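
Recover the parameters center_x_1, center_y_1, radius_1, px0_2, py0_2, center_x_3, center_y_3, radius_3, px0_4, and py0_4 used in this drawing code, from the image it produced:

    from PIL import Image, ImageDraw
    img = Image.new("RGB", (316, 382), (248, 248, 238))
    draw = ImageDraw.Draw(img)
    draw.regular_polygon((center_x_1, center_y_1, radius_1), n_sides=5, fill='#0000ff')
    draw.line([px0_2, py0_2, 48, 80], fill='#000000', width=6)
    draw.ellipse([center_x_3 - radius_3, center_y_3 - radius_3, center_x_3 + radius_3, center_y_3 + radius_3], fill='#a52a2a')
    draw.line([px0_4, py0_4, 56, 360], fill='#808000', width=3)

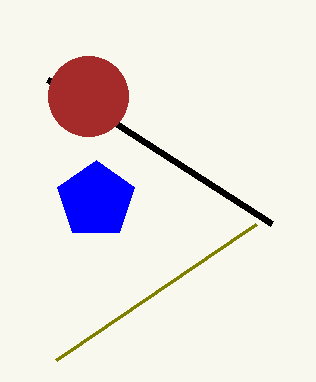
center_x_1 = 96; center_y_1 = 200; radius_1 = 40; px0_2 = 272; py0_2 = 224; center_x_3 = 88; center_y_3 = 96; radius_3 = 40; px0_4 = 256; py0_4 = 224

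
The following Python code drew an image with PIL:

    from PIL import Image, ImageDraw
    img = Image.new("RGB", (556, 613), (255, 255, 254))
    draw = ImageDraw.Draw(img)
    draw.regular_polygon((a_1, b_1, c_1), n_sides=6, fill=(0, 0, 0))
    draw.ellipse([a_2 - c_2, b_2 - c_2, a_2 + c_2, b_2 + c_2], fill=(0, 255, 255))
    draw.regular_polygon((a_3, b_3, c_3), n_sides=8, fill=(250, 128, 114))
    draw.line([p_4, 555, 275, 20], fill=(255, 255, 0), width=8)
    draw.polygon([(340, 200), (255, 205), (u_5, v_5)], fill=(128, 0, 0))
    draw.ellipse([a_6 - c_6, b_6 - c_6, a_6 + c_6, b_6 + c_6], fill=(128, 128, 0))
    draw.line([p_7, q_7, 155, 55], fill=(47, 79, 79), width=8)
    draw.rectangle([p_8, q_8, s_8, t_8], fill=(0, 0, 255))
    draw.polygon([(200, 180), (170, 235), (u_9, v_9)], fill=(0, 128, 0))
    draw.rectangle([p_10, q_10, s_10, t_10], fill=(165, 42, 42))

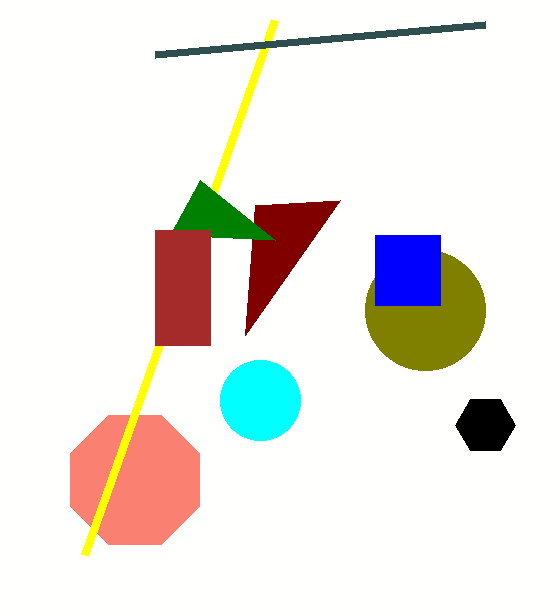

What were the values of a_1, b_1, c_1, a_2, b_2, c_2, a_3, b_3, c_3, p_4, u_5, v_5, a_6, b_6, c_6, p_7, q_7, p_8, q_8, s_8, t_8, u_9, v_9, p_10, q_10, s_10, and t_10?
a_1 = 485
b_1 = 425
c_1 = 30
a_2 = 260
b_2 = 400
c_2 = 40
a_3 = 135
b_3 = 480
c_3 = 70
p_4 = 85
u_5 = 245
v_5 = 335
a_6 = 425
b_6 = 310
c_6 = 60
p_7 = 485
q_7 = 25
p_8 = 375
q_8 = 235
s_8 = 440
t_8 = 305
u_9 = 275
v_9 = 240
p_10 = 155
q_10 = 230
s_10 = 210
t_10 = 345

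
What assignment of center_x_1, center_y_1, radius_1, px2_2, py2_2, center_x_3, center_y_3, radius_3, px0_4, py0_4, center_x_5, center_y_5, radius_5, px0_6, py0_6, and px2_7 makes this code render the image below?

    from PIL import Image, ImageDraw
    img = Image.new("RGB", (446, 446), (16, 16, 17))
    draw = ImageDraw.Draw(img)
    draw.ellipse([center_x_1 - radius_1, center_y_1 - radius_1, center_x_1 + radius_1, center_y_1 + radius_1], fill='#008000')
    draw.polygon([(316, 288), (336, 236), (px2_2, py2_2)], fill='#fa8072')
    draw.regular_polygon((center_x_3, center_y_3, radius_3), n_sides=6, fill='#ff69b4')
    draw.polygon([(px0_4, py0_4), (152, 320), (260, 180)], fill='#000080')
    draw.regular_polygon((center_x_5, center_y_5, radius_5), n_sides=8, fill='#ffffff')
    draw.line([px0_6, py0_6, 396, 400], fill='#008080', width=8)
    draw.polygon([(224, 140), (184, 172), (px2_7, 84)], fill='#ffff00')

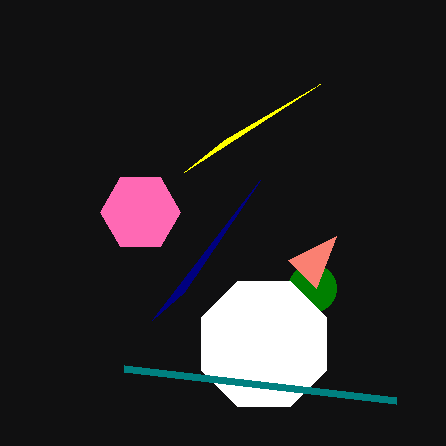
center_x_1 = 312
center_y_1 = 288
radius_1 = 24
px2_2 = 288
py2_2 = 260
center_x_3 = 140
center_y_3 = 212
radius_3 = 40
px0_4 = 184
py0_4 = 292
center_x_5 = 264
center_y_5 = 344
radius_5 = 68
px0_6 = 124
py0_6 = 368
px2_7 = 320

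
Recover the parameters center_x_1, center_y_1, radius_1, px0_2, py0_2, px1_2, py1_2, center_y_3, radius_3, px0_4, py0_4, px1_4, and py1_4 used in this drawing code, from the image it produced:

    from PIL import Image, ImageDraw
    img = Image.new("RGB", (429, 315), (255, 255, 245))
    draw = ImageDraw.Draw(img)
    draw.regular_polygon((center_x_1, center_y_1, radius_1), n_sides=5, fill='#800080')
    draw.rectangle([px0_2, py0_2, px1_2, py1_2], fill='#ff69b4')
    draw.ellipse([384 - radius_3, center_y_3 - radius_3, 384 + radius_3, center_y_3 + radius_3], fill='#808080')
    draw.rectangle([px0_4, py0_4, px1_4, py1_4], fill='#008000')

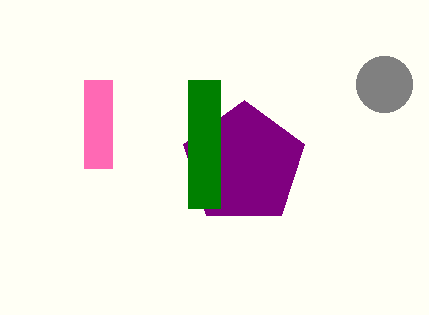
center_x_1 = 244, center_y_1 = 164, radius_1 = 64, px0_2 = 84, py0_2 = 80, px1_2 = 112, py1_2 = 168, center_y_3 = 84, radius_3 = 28, px0_4 = 188, py0_4 = 80, px1_4 = 220, py1_4 = 208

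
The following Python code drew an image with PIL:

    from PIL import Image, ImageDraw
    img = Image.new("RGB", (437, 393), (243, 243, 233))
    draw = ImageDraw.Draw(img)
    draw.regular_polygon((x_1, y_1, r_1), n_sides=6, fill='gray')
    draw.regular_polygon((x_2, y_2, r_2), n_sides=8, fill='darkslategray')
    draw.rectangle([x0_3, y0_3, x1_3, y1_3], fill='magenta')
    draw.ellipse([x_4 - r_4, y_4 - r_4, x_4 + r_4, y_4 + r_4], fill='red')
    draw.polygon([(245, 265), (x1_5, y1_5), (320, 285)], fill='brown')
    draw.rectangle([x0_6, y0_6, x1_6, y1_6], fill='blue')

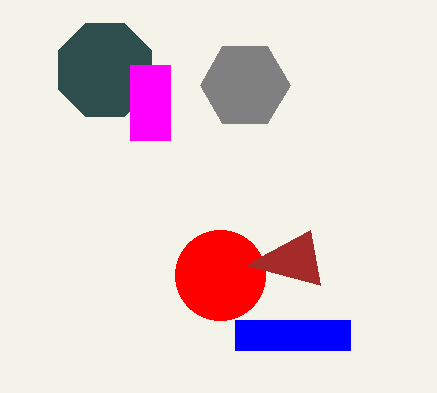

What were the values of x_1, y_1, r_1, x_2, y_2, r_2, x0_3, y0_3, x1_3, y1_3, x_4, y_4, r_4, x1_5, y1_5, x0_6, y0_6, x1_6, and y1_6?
x_1 = 245; y_1 = 85; r_1 = 45; x_2 = 105; y_2 = 70; r_2 = 50; x0_3 = 130; y0_3 = 65; x1_3 = 170; y1_3 = 140; x_4 = 220; y_4 = 275; r_4 = 45; x1_5 = 310; y1_5 = 230; x0_6 = 235; y0_6 = 320; x1_6 = 350; y1_6 = 350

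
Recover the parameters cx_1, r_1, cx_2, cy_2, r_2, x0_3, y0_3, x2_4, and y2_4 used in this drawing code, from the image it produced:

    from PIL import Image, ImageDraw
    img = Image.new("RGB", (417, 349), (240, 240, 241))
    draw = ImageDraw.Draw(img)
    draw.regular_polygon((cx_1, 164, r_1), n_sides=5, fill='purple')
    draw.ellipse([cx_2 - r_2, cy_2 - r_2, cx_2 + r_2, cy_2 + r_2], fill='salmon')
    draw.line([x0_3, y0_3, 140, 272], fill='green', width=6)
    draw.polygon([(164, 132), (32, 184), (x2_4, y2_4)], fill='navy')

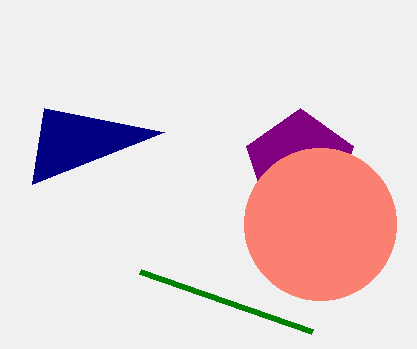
cx_1 = 300
r_1 = 56
cx_2 = 320
cy_2 = 224
r_2 = 76
x0_3 = 312
y0_3 = 332
x2_4 = 44
y2_4 = 108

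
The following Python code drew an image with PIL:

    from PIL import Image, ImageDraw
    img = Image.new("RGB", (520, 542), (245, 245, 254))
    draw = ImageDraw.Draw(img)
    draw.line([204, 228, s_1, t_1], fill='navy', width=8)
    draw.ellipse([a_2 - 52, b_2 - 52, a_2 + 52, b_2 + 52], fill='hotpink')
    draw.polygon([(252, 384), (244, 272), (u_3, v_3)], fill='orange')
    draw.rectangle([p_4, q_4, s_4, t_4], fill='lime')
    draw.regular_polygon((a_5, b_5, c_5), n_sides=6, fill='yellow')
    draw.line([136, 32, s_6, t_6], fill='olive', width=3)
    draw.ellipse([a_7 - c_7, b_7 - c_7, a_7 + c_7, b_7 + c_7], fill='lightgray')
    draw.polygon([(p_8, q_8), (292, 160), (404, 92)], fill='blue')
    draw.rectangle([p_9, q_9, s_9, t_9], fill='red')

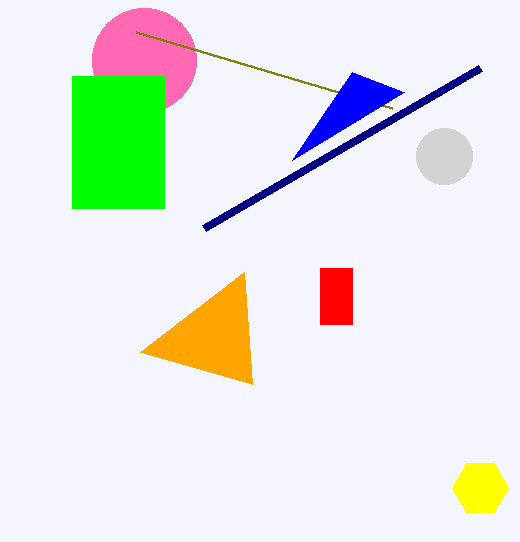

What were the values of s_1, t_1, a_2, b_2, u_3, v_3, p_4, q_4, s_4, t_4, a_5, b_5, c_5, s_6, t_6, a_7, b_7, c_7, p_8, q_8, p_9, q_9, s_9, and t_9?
s_1 = 480, t_1 = 68, a_2 = 144, b_2 = 60, u_3 = 140, v_3 = 352, p_4 = 72, q_4 = 76, s_4 = 164, t_4 = 208, a_5 = 480, b_5 = 488, c_5 = 28, s_6 = 392, t_6 = 108, a_7 = 444, b_7 = 156, c_7 = 28, p_8 = 352, q_8 = 72, p_9 = 320, q_9 = 268, s_9 = 352, t_9 = 324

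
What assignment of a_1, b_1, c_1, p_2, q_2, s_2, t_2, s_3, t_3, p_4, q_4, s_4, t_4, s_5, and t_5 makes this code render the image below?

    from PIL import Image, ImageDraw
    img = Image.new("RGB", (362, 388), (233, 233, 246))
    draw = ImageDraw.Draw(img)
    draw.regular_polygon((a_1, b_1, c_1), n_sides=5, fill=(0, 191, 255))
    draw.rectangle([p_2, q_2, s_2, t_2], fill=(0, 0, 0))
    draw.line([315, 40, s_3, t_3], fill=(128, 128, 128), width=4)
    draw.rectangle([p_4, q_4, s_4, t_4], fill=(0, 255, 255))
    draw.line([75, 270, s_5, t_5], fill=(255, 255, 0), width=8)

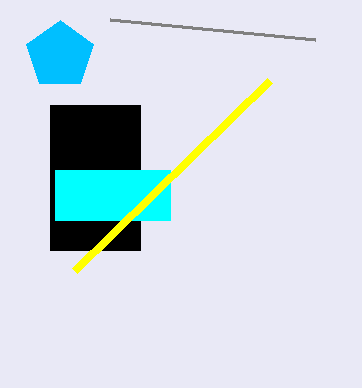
a_1 = 60; b_1 = 55; c_1 = 35; p_2 = 50; q_2 = 105; s_2 = 140; t_2 = 250; s_3 = 110; t_3 = 20; p_4 = 55; q_4 = 170; s_4 = 170; t_4 = 220; s_5 = 270; t_5 = 80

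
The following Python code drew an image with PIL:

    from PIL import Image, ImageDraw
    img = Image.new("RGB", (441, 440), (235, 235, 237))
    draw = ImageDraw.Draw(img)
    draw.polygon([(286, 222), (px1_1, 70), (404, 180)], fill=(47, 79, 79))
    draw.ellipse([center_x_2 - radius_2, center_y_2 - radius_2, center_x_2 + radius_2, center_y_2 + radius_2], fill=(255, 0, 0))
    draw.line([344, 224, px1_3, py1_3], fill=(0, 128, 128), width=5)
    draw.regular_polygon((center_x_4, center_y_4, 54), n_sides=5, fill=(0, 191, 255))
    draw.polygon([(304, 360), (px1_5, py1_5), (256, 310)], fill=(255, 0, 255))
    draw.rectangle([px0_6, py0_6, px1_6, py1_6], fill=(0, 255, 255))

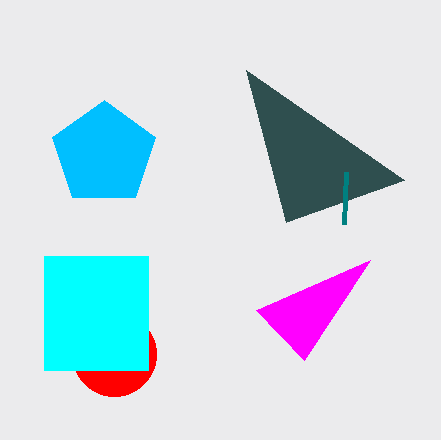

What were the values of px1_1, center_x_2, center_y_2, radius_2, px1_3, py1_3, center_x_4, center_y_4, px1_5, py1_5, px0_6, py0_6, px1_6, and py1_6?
px1_1 = 246
center_x_2 = 114
center_y_2 = 354
radius_2 = 42
px1_3 = 346
py1_3 = 172
center_x_4 = 104
center_y_4 = 154
px1_5 = 370
py1_5 = 260
px0_6 = 44
py0_6 = 256
px1_6 = 148
py1_6 = 370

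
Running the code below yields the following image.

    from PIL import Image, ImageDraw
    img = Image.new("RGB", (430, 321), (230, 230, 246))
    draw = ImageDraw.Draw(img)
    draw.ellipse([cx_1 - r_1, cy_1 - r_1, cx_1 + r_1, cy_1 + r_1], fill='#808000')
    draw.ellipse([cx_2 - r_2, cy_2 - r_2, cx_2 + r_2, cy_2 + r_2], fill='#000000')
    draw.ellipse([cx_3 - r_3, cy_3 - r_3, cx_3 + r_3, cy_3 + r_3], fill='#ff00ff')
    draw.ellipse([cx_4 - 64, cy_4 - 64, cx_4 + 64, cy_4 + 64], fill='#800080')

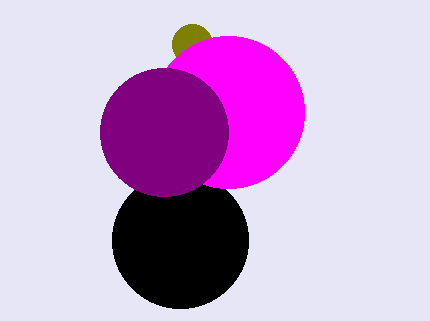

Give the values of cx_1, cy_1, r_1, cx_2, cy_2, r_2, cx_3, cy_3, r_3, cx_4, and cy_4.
cx_1 = 192
cy_1 = 44
r_1 = 20
cx_2 = 180
cy_2 = 240
r_2 = 68
cx_3 = 228
cy_3 = 112
r_3 = 76
cx_4 = 164
cy_4 = 132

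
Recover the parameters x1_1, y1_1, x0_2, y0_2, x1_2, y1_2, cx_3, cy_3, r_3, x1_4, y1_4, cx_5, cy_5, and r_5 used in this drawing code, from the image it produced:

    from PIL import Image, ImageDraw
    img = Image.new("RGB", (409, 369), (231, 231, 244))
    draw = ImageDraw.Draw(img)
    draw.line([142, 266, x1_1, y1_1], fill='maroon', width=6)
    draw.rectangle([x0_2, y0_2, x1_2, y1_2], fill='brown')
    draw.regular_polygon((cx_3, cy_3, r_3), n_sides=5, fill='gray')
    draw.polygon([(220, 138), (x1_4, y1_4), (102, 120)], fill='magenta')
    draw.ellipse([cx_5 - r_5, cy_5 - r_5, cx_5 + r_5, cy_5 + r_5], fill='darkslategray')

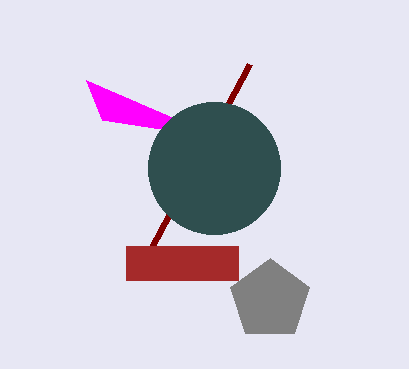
x1_1 = 250, y1_1 = 64, x0_2 = 126, y0_2 = 246, x1_2 = 238, y1_2 = 280, cx_3 = 270, cy_3 = 300, r_3 = 42, x1_4 = 86, y1_4 = 80, cx_5 = 214, cy_5 = 168, r_5 = 66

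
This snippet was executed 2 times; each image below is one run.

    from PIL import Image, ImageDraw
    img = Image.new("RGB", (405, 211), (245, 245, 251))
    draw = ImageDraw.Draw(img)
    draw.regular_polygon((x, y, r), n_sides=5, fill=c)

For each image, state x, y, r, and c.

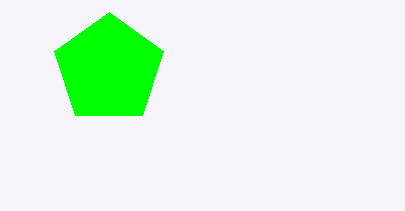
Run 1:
x = 109; y = 69; r = 57; c = 'lime'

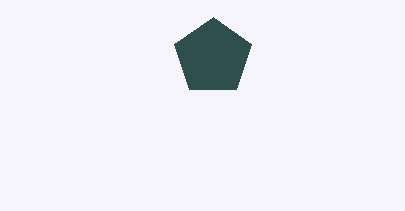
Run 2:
x = 213, y = 57, r = 40, c = 'darkslategray'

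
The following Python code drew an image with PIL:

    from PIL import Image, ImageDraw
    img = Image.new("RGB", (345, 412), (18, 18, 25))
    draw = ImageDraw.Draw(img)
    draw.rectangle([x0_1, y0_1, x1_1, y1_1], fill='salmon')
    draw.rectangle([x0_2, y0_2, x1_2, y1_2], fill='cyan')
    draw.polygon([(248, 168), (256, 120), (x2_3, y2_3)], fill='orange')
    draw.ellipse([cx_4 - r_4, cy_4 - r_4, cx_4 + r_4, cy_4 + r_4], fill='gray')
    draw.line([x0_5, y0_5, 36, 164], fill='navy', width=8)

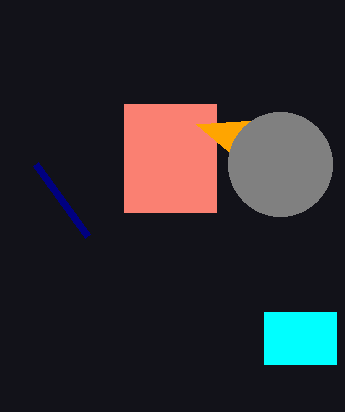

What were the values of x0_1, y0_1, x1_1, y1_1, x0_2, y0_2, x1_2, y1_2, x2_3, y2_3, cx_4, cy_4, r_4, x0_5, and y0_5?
x0_1 = 124, y0_1 = 104, x1_1 = 216, y1_1 = 212, x0_2 = 264, y0_2 = 312, x1_2 = 336, y1_2 = 364, x2_3 = 196, y2_3 = 124, cx_4 = 280, cy_4 = 164, r_4 = 52, x0_5 = 88, y0_5 = 236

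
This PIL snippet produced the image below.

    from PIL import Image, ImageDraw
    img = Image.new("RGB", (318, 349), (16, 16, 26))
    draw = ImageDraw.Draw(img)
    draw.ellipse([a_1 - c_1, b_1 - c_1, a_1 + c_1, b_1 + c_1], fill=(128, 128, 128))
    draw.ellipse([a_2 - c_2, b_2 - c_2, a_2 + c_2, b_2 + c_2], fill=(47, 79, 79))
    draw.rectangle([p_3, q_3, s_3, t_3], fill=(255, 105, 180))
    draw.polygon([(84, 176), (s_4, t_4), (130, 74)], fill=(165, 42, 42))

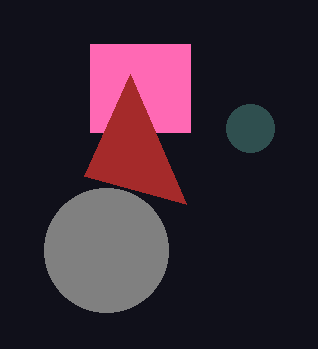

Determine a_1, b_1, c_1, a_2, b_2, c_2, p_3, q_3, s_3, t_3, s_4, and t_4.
a_1 = 106, b_1 = 250, c_1 = 62, a_2 = 250, b_2 = 128, c_2 = 24, p_3 = 90, q_3 = 44, s_3 = 190, t_3 = 132, s_4 = 186, t_4 = 204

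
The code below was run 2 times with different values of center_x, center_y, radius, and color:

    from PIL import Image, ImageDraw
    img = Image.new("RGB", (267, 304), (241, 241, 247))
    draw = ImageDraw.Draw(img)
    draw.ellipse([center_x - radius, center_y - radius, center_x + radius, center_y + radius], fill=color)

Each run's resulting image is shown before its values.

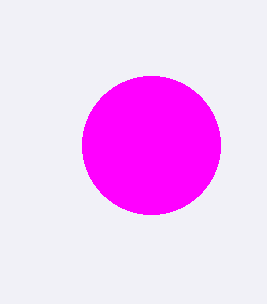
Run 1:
center_x = 151; center_y = 145; radius = 69; color = 'magenta'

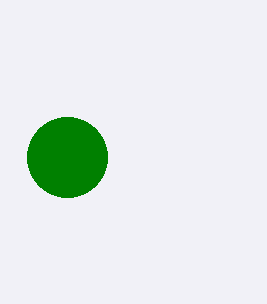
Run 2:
center_x = 67; center_y = 157; radius = 40; color = 'green'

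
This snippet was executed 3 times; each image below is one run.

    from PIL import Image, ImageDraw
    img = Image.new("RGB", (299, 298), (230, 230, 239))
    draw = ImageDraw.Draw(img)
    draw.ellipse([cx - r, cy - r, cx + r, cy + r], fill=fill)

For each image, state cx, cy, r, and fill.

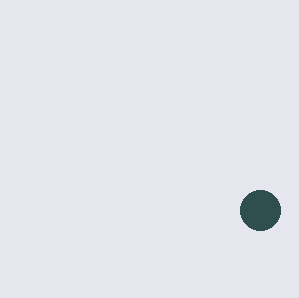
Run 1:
cx = 260
cy = 210
r = 20
fill = 'darkslategray'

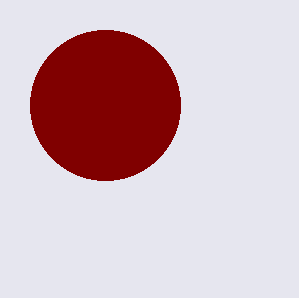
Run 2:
cx = 105; cy = 105; r = 75; fill = 'maroon'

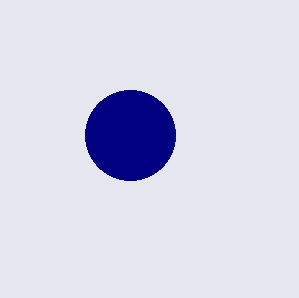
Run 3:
cx = 130, cy = 135, r = 45, fill = 'navy'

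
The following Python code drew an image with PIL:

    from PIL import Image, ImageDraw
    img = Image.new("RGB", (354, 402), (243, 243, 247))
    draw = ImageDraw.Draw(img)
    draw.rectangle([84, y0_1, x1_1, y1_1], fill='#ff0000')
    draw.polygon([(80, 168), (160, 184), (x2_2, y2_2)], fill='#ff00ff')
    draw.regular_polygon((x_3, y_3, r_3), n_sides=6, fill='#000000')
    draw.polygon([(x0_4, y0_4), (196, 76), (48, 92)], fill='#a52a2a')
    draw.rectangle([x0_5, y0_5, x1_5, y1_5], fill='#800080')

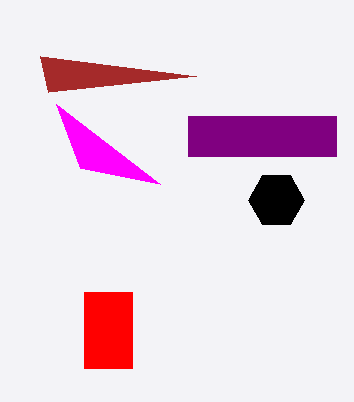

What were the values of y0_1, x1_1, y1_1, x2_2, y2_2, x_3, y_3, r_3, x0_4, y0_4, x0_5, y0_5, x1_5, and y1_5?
y0_1 = 292
x1_1 = 132
y1_1 = 368
x2_2 = 56
y2_2 = 104
x_3 = 276
y_3 = 200
r_3 = 28
x0_4 = 40
y0_4 = 56
x0_5 = 188
y0_5 = 116
x1_5 = 336
y1_5 = 156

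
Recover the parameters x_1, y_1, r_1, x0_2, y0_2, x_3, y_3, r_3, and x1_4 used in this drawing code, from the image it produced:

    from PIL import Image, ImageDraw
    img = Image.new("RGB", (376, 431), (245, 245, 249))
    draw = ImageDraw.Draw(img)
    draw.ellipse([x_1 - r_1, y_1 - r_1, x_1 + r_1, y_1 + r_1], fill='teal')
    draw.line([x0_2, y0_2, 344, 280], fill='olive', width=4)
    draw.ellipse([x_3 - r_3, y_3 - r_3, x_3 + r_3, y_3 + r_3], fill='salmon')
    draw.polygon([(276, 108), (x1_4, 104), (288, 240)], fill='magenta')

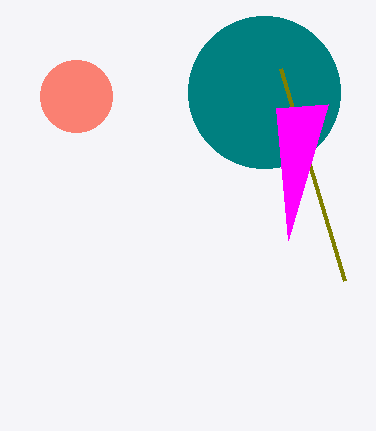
x_1 = 264; y_1 = 92; r_1 = 76; x0_2 = 280; y0_2 = 68; x_3 = 76; y_3 = 96; r_3 = 36; x1_4 = 328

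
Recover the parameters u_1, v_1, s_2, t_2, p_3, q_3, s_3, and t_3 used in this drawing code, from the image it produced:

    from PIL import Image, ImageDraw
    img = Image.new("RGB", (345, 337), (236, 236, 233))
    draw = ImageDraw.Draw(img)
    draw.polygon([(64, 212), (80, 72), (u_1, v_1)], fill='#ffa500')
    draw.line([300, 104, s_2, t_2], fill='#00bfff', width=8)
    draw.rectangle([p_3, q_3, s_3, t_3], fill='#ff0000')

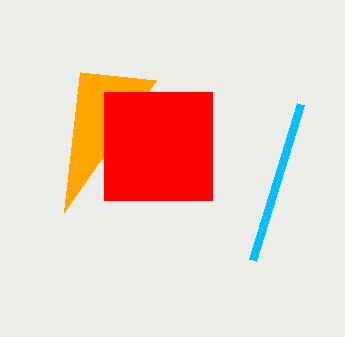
u_1 = 156, v_1 = 80, s_2 = 252, t_2 = 260, p_3 = 104, q_3 = 92, s_3 = 212, t_3 = 200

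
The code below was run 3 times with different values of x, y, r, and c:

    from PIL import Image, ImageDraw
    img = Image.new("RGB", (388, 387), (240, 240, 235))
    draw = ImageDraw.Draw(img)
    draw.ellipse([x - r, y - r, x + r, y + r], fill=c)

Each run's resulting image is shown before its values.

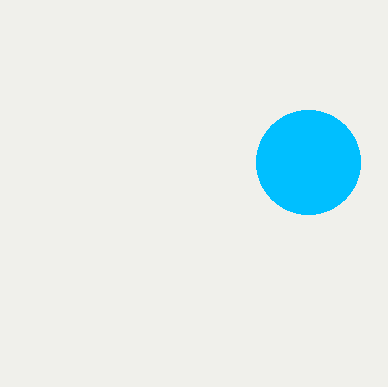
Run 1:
x = 308, y = 162, r = 52, c = 'deepskyblue'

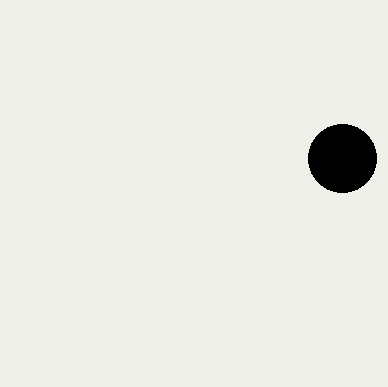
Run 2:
x = 342; y = 158; r = 34; c = 'black'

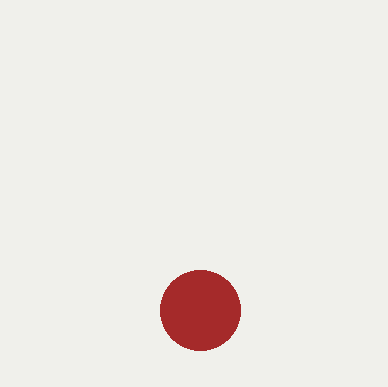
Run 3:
x = 200, y = 310, r = 40, c = 'brown'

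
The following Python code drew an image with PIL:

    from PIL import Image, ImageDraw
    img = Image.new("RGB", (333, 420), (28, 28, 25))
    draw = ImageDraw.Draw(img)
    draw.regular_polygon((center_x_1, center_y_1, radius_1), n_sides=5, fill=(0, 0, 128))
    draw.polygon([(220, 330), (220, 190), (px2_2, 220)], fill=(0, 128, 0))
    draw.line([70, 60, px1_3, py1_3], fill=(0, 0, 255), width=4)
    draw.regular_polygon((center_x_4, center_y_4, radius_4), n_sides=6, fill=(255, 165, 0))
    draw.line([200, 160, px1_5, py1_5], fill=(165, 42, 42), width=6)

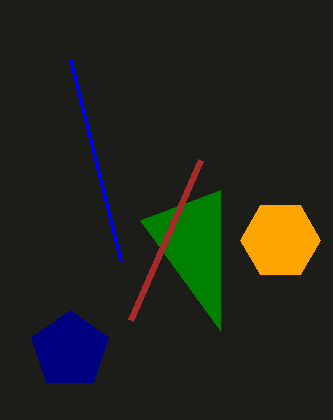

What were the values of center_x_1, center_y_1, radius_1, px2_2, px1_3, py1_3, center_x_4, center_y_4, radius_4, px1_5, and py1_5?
center_x_1 = 70; center_y_1 = 350; radius_1 = 40; px2_2 = 140; px1_3 = 120; py1_3 = 260; center_x_4 = 280; center_y_4 = 240; radius_4 = 40; px1_5 = 130; py1_5 = 320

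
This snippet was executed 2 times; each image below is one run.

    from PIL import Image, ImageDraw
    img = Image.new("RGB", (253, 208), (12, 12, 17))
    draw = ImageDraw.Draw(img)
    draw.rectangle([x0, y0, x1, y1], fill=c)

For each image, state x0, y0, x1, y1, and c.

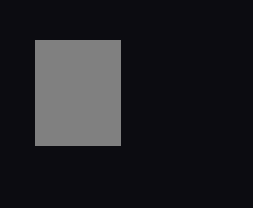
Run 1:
x0 = 35
y0 = 40
x1 = 120
y1 = 145
c = 'gray'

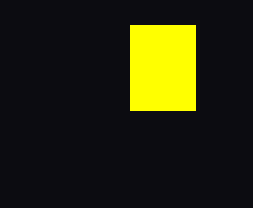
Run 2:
x0 = 130, y0 = 25, x1 = 195, y1 = 110, c = 'yellow'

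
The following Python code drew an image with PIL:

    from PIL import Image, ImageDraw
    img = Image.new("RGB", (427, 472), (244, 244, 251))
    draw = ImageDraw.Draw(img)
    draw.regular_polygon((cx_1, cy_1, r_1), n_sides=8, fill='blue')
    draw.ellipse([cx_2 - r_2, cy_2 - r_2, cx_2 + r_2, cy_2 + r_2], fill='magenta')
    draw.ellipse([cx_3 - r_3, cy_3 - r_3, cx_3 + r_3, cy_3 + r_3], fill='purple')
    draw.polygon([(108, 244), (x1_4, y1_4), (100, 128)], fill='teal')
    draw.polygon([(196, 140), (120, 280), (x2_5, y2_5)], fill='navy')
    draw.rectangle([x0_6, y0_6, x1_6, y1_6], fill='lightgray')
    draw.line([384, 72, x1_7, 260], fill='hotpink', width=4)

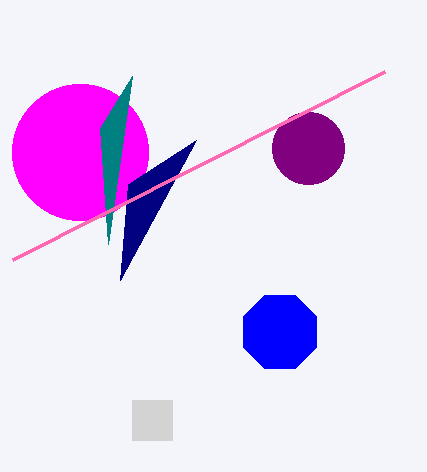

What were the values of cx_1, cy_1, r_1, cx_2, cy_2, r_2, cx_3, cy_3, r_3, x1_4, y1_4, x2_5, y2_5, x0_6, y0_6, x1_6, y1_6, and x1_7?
cx_1 = 280
cy_1 = 332
r_1 = 40
cx_2 = 80
cy_2 = 152
r_2 = 68
cx_3 = 308
cy_3 = 148
r_3 = 36
x1_4 = 132
y1_4 = 76
x2_5 = 128
y2_5 = 184
x0_6 = 132
y0_6 = 400
x1_6 = 172
y1_6 = 440
x1_7 = 12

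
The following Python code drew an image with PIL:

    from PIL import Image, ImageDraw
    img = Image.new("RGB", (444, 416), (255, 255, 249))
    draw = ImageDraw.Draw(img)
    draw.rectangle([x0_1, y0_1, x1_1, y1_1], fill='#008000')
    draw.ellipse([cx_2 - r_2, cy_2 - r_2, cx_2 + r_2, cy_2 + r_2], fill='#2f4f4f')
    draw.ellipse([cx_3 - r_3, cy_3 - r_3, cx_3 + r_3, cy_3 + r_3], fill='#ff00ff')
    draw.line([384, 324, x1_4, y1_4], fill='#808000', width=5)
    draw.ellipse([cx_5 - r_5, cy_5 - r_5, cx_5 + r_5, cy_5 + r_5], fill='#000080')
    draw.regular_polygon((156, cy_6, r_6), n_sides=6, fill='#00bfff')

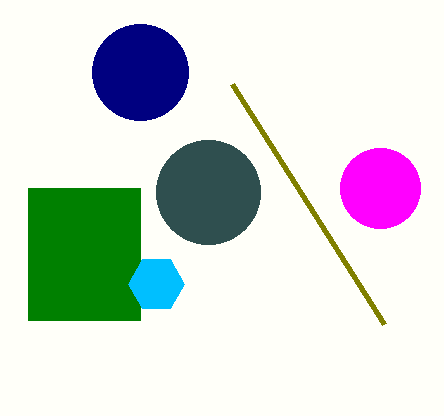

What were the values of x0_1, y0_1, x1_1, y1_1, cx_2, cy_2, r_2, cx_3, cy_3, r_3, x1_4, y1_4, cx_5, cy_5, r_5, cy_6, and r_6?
x0_1 = 28; y0_1 = 188; x1_1 = 140; y1_1 = 320; cx_2 = 208; cy_2 = 192; r_2 = 52; cx_3 = 380; cy_3 = 188; r_3 = 40; x1_4 = 232; y1_4 = 84; cx_5 = 140; cy_5 = 72; r_5 = 48; cy_6 = 284; r_6 = 28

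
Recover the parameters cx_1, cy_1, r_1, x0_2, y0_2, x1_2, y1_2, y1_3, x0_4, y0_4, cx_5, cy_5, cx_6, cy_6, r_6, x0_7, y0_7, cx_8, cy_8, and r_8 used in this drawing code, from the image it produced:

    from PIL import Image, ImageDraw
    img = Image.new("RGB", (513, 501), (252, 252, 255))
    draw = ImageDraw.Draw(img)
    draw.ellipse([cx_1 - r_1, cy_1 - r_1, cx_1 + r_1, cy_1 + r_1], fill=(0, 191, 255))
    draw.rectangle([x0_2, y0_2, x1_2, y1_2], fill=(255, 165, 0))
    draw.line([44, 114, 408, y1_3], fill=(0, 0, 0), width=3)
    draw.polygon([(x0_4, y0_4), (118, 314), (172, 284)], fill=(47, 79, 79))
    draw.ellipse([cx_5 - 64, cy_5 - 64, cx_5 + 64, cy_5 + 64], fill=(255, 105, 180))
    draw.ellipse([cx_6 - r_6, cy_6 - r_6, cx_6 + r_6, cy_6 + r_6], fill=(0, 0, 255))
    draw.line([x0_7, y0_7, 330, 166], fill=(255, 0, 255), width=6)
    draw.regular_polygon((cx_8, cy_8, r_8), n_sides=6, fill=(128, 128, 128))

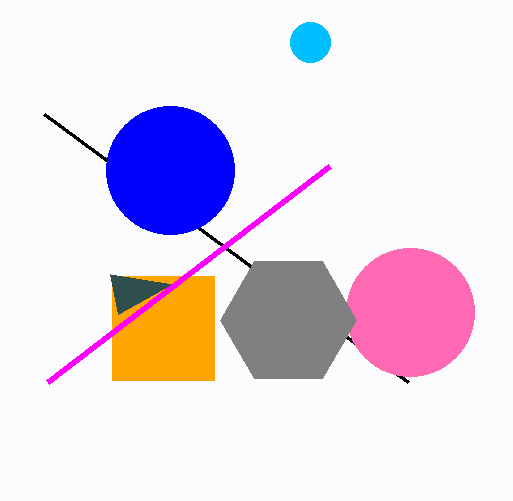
cx_1 = 310, cy_1 = 42, r_1 = 20, x0_2 = 112, y0_2 = 276, x1_2 = 214, y1_2 = 380, y1_3 = 382, x0_4 = 110, y0_4 = 274, cx_5 = 410, cy_5 = 312, cx_6 = 170, cy_6 = 170, r_6 = 64, x0_7 = 48, y0_7 = 382, cx_8 = 288, cy_8 = 320, r_8 = 68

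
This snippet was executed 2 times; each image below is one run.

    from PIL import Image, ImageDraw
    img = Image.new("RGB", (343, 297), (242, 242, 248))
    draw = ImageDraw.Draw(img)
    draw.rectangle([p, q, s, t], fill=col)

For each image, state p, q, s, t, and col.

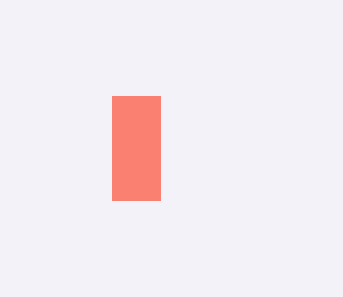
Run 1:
p = 112, q = 96, s = 160, t = 200, col = 'salmon'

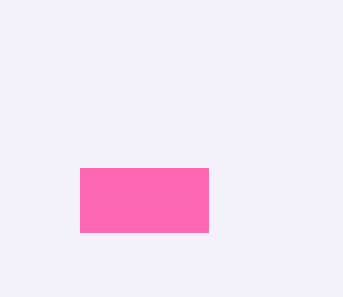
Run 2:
p = 80, q = 168, s = 208, t = 232, col = 'hotpink'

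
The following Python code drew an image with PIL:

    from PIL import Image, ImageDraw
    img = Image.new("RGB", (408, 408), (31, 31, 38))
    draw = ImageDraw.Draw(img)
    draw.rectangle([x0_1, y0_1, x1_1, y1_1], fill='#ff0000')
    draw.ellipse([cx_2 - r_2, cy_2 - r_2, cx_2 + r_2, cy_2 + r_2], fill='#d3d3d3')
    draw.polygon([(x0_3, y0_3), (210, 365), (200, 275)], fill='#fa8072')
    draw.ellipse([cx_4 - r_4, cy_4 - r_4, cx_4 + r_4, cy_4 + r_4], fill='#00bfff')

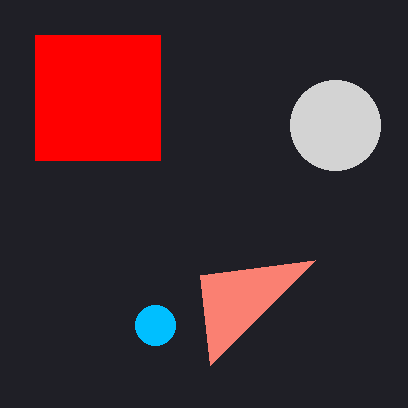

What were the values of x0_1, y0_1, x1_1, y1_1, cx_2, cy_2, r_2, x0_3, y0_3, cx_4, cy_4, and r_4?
x0_1 = 35, y0_1 = 35, x1_1 = 160, y1_1 = 160, cx_2 = 335, cy_2 = 125, r_2 = 45, x0_3 = 315, y0_3 = 260, cx_4 = 155, cy_4 = 325, r_4 = 20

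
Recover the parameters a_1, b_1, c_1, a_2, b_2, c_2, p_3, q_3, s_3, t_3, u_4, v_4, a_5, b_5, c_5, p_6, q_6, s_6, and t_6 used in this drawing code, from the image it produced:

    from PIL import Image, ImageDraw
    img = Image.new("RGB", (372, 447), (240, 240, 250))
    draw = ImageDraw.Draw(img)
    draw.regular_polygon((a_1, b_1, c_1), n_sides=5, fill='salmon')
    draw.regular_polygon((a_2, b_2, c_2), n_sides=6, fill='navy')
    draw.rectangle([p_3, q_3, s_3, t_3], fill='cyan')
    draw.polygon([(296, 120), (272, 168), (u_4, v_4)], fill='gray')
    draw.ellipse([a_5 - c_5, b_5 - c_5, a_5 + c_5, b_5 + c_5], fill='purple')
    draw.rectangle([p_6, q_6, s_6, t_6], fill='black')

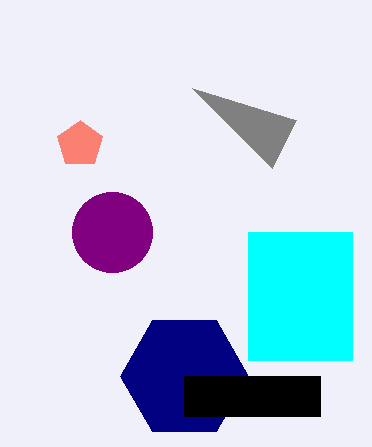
a_1 = 80
b_1 = 144
c_1 = 24
a_2 = 184
b_2 = 376
c_2 = 64
p_3 = 248
q_3 = 232
s_3 = 352
t_3 = 360
u_4 = 192
v_4 = 88
a_5 = 112
b_5 = 232
c_5 = 40
p_6 = 184
q_6 = 376
s_6 = 320
t_6 = 416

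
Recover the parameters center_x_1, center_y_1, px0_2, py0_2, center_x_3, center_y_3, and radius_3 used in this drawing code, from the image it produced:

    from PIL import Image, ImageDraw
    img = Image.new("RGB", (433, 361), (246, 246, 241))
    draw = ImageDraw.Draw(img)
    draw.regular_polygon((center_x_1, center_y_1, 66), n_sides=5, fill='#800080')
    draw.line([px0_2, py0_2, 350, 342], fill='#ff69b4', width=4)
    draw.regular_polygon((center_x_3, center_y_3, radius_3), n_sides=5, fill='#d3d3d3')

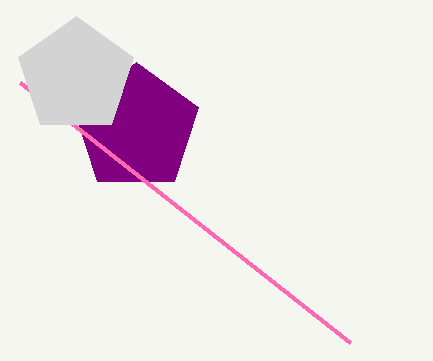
center_x_1 = 136, center_y_1 = 128, px0_2 = 20, py0_2 = 82, center_x_3 = 76, center_y_3 = 76, radius_3 = 60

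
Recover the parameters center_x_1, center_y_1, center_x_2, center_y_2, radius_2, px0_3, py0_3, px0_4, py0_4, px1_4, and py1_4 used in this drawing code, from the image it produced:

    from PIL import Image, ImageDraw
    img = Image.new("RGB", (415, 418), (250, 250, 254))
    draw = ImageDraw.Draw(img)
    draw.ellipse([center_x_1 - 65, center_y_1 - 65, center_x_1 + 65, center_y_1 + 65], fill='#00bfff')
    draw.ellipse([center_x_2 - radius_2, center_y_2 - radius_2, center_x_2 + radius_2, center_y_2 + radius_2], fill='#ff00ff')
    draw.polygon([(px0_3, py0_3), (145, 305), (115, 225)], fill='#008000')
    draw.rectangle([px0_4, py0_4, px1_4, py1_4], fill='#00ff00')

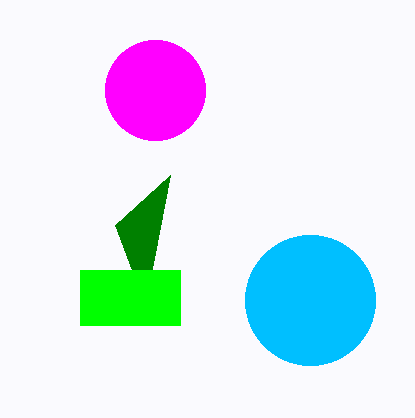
center_x_1 = 310
center_y_1 = 300
center_x_2 = 155
center_y_2 = 90
radius_2 = 50
px0_3 = 170
py0_3 = 175
px0_4 = 80
py0_4 = 270
px1_4 = 180
py1_4 = 325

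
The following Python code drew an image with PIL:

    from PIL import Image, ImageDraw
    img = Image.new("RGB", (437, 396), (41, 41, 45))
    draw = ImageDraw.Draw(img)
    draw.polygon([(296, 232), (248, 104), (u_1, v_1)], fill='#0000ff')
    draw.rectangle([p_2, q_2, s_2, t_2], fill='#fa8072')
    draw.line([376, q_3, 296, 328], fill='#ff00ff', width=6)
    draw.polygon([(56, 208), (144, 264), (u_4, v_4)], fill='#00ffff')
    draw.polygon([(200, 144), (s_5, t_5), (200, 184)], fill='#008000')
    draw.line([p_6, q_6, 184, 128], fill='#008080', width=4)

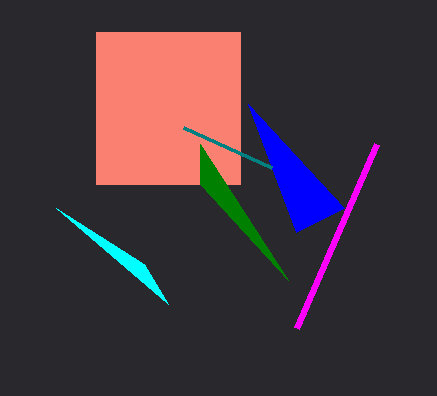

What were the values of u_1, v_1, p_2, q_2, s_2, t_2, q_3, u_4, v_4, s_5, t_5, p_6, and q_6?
u_1 = 344; v_1 = 208; p_2 = 96; q_2 = 32; s_2 = 240; t_2 = 184; q_3 = 144; u_4 = 168; v_4 = 304; s_5 = 288; t_5 = 280; p_6 = 272; q_6 = 168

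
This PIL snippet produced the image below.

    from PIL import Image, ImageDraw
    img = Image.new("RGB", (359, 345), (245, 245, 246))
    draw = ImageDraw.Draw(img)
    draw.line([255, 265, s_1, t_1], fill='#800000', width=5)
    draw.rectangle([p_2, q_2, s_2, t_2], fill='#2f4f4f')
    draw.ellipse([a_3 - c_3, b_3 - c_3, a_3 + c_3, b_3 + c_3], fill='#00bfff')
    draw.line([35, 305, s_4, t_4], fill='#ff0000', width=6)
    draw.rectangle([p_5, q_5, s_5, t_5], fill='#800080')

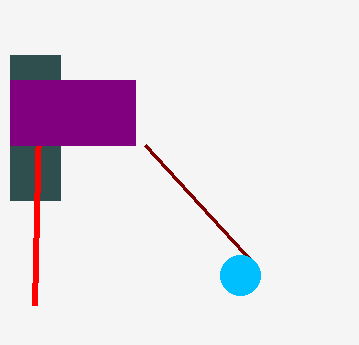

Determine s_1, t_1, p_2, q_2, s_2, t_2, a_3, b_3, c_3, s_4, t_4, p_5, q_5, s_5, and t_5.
s_1 = 145; t_1 = 145; p_2 = 10; q_2 = 55; s_2 = 60; t_2 = 200; a_3 = 240; b_3 = 275; c_3 = 20; s_4 = 40; t_4 = 80; p_5 = 10; q_5 = 80; s_5 = 135; t_5 = 145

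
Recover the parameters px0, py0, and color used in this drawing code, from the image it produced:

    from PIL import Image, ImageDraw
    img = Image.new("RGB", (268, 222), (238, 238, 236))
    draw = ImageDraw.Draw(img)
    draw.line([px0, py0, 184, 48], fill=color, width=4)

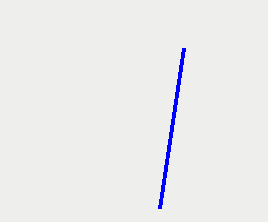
px0 = 160; py0 = 208; color = 'blue'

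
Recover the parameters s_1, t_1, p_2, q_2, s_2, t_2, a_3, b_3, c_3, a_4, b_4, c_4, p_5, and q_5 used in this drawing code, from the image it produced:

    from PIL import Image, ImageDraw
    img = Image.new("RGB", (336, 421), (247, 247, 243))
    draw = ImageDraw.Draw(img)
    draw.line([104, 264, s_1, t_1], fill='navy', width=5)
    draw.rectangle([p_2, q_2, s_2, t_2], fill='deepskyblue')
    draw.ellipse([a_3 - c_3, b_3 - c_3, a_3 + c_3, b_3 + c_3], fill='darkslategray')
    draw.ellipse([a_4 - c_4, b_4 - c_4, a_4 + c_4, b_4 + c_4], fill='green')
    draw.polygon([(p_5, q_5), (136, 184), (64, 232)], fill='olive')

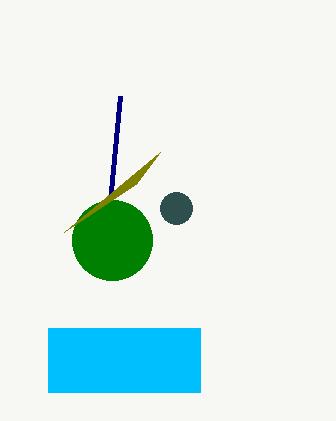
s_1 = 120, t_1 = 96, p_2 = 48, q_2 = 328, s_2 = 200, t_2 = 392, a_3 = 176, b_3 = 208, c_3 = 16, a_4 = 112, b_4 = 240, c_4 = 40, p_5 = 160, q_5 = 152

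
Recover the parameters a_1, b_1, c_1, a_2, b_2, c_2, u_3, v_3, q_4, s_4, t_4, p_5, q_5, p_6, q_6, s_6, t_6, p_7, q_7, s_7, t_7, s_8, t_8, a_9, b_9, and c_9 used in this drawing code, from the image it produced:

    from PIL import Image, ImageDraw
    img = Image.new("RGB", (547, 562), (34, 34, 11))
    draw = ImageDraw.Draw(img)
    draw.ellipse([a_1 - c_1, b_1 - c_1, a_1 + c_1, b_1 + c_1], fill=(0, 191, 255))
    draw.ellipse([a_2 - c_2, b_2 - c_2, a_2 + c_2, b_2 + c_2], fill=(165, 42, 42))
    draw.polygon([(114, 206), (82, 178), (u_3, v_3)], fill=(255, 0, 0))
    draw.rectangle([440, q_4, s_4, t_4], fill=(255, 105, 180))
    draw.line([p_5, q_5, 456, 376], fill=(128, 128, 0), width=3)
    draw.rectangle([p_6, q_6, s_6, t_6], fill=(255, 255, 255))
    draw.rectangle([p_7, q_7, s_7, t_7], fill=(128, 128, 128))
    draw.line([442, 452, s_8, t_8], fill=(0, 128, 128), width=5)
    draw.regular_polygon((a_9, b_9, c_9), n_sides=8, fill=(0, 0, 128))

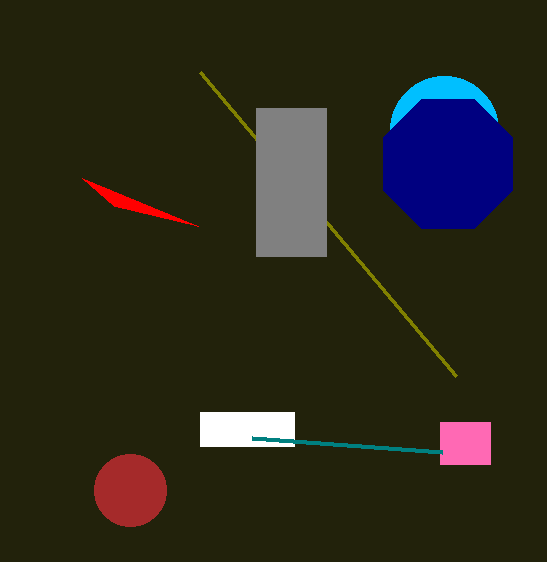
a_1 = 444; b_1 = 130; c_1 = 54; a_2 = 130; b_2 = 490; c_2 = 36; u_3 = 198; v_3 = 226; q_4 = 422; s_4 = 490; t_4 = 464; p_5 = 200; q_5 = 72; p_6 = 200; q_6 = 412; s_6 = 294; t_6 = 446; p_7 = 256; q_7 = 108; s_7 = 326; t_7 = 256; s_8 = 252; t_8 = 438; a_9 = 448; b_9 = 164; c_9 = 70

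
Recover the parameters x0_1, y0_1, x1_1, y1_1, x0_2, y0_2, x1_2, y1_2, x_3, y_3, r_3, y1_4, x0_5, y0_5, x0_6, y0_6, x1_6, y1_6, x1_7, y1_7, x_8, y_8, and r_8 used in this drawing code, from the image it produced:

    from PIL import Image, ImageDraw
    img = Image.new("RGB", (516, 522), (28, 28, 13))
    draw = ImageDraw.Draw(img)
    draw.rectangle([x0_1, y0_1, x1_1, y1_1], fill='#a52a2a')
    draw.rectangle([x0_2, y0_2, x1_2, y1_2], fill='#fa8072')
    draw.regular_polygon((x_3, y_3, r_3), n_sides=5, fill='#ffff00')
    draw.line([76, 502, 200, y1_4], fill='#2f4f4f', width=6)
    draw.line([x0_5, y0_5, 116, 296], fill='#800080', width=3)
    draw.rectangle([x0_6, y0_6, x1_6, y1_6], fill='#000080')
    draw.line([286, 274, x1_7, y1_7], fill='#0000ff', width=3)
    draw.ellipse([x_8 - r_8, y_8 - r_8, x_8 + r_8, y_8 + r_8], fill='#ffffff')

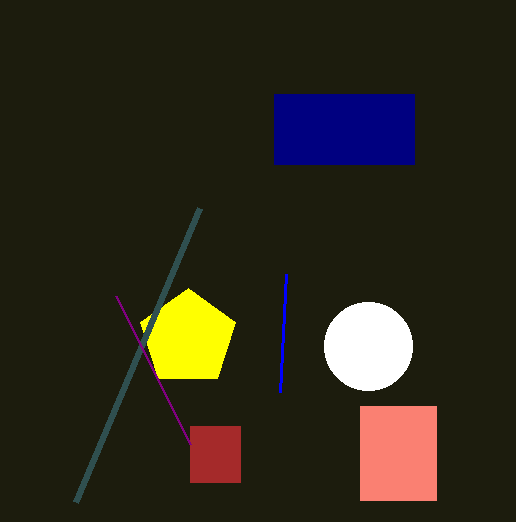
x0_1 = 190, y0_1 = 426, x1_1 = 240, y1_1 = 482, x0_2 = 360, y0_2 = 406, x1_2 = 436, y1_2 = 500, x_3 = 188, y_3 = 338, r_3 = 50, y1_4 = 208, x0_5 = 190, y0_5 = 444, x0_6 = 274, y0_6 = 94, x1_6 = 414, y1_6 = 164, x1_7 = 280, y1_7 = 392, x_8 = 368, y_8 = 346, r_8 = 44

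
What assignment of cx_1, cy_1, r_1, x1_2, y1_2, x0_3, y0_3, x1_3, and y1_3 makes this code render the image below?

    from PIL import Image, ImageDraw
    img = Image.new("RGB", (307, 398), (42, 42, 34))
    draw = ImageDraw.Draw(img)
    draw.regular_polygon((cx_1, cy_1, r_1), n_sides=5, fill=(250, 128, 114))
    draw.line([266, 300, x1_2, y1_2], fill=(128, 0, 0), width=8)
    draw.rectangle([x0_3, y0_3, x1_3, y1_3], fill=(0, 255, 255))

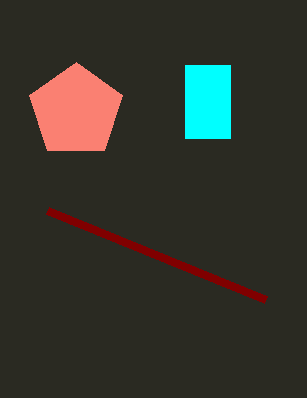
cx_1 = 76, cy_1 = 111, r_1 = 49, x1_2 = 48, y1_2 = 211, x0_3 = 185, y0_3 = 65, x1_3 = 230, y1_3 = 138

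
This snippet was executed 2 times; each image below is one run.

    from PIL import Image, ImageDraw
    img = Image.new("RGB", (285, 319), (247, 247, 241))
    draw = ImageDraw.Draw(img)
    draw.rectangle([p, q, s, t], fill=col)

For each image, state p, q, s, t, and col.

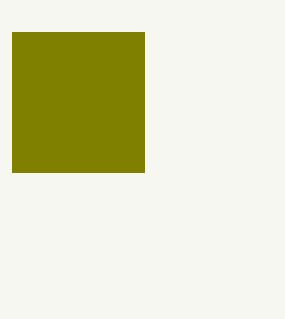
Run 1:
p = 12, q = 32, s = 144, t = 172, col = 'olive'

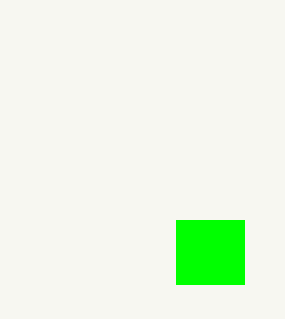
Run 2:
p = 176; q = 220; s = 244; t = 284; col = 'lime'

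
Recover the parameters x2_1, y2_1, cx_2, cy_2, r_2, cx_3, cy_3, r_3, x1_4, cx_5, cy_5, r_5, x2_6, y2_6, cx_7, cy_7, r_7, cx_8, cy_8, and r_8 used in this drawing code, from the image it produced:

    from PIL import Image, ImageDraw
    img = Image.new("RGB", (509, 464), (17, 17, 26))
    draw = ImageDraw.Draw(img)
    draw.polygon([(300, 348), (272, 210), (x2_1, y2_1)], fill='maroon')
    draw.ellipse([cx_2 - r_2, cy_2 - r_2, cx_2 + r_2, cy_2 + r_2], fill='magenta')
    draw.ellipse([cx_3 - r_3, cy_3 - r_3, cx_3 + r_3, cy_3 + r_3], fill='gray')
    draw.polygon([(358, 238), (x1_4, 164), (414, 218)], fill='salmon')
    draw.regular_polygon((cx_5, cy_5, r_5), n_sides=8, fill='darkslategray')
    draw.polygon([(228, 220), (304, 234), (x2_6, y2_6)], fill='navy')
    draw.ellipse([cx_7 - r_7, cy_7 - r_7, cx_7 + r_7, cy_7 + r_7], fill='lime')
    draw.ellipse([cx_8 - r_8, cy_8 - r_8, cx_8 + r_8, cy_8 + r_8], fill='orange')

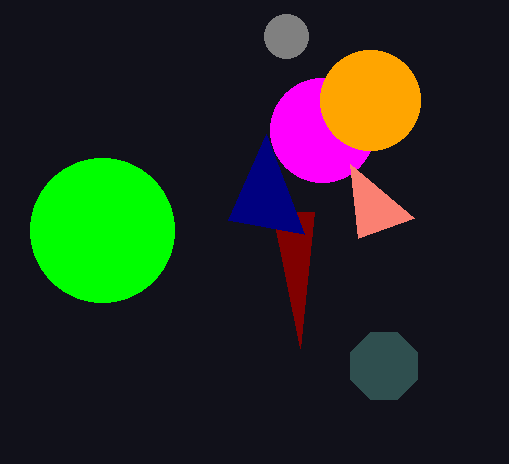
x2_1 = 314, y2_1 = 212, cx_2 = 322, cy_2 = 130, r_2 = 52, cx_3 = 286, cy_3 = 36, r_3 = 22, x1_4 = 350, cx_5 = 384, cy_5 = 366, r_5 = 36, x2_6 = 266, y2_6 = 134, cx_7 = 102, cy_7 = 230, r_7 = 72, cx_8 = 370, cy_8 = 100, r_8 = 50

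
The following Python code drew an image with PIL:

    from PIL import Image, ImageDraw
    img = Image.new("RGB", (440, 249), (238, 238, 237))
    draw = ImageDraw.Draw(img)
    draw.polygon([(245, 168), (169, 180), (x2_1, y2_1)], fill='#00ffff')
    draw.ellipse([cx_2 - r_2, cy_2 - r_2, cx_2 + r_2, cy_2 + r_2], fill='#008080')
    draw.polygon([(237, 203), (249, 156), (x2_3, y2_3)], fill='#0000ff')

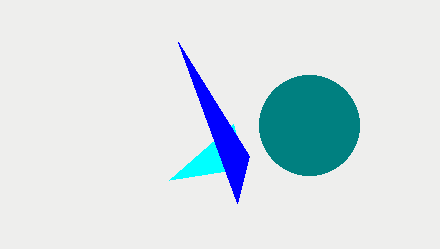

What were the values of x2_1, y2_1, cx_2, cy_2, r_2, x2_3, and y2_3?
x2_1 = 233; y2_1 = 124; cx_2 = 309; cy_2 = 125; r_2 = 50; x2_3 = 178; y2_3 = 42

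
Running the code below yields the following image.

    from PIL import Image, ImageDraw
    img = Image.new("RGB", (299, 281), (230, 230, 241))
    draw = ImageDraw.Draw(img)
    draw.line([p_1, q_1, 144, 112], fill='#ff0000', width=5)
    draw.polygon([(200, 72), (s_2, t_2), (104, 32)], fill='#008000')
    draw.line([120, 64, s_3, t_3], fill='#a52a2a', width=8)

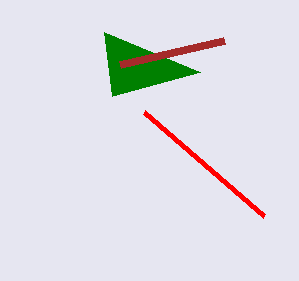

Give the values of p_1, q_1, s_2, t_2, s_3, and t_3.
p_1 = 264
q_1 = 216
s_2 = 112
t_2 = 96
s_3 = 224
t_3 = 40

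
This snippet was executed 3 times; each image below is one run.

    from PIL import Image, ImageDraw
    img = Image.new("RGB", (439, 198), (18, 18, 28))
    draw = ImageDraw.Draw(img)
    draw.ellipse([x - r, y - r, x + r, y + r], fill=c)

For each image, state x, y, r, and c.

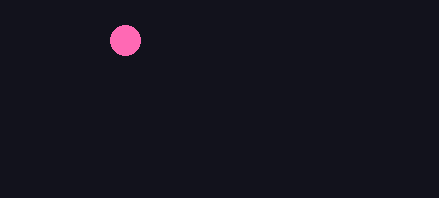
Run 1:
x = 125; y = 40; r = 15; c = 'hotpink'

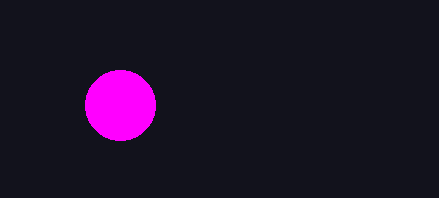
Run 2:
x = 120
y = 105
r = 35
c = 'magenta'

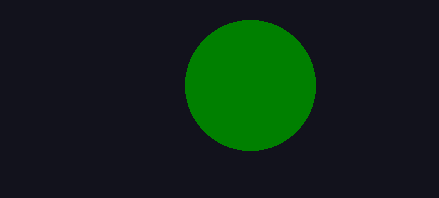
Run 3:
x = 250; y = 85; r = 65; c = 'green'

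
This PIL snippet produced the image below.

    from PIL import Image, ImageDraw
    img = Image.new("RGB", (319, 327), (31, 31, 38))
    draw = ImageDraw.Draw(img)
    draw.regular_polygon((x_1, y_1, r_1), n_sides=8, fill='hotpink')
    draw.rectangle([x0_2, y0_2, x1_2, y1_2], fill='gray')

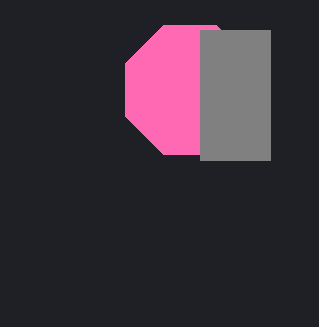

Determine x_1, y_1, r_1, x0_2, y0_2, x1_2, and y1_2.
x_1 = 190; y_1 = 90; r_1 = 70; x0_2 = 200; y0_2 = 30; x1_2 = 270; y1_2 = 160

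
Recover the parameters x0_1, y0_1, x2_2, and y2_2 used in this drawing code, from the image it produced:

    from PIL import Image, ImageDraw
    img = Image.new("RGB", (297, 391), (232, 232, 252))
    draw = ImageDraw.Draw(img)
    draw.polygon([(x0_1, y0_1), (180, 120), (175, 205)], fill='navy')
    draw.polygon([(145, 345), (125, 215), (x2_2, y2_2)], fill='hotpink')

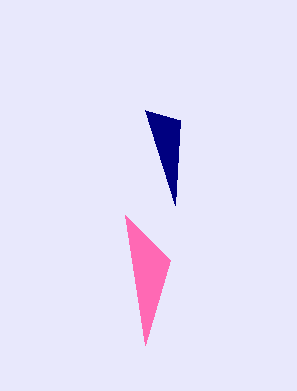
x0_1 = 145
y0_1 = 110
x2_2 = 170
y2_2 = 260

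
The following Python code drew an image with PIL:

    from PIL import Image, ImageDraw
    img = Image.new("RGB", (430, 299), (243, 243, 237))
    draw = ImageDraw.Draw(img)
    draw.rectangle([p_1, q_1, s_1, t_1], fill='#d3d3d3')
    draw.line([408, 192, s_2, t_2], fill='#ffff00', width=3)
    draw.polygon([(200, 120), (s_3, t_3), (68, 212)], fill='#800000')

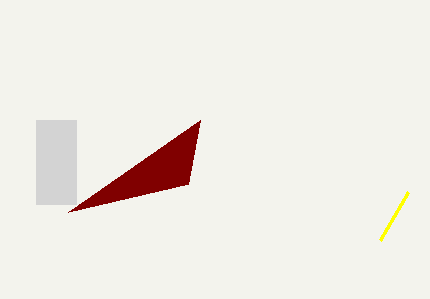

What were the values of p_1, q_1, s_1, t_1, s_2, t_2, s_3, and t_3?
p_1 = 36, q_1 = 120, s_1 = 76, t_1 = 204, s_2 = 380, t_2 = 240, s_3 = 188, t_3 = 184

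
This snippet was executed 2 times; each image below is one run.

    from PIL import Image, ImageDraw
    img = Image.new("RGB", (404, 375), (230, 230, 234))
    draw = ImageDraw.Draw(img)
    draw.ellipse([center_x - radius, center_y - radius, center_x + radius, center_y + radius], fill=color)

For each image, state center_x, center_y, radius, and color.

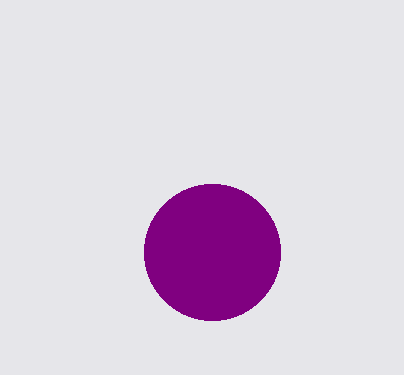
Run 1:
center_x = 212
center_y = 252
radius = 68
color = 'purple'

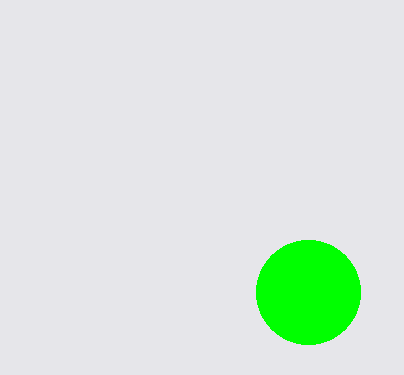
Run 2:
center_x = 308
center_y = 292
radius = 52
color = 'lime'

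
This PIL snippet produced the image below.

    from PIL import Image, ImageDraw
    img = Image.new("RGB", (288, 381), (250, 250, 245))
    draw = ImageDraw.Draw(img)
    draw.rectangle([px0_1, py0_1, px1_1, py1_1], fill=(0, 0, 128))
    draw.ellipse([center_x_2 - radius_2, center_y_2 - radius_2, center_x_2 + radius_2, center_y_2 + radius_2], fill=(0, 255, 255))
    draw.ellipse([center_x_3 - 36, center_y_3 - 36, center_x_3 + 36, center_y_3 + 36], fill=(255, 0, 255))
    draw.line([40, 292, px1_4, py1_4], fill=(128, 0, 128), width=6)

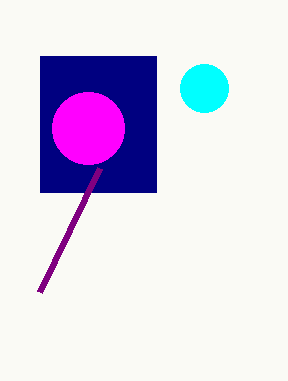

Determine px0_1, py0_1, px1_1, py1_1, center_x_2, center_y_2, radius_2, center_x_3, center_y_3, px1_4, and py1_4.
px0_1 = 40
py0_1 = 56
px1_1 = 156
py1_1 = 192
center_x_2 = 204
center_y_2 = 88
radius_2 = 24
center_x_3 = 88
center_y_3 = 128
px1_4 = 100
py1_4 = 168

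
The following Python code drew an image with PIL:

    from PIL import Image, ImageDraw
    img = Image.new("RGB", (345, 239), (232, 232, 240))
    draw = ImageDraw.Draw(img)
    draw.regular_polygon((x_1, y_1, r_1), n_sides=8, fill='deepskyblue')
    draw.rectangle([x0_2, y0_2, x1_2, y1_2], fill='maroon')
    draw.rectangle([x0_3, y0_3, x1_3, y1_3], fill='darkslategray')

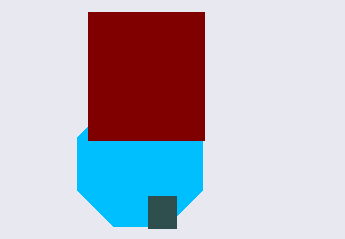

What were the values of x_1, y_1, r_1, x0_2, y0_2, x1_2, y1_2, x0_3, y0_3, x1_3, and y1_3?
x_1 = 140; y_1 = 164; r_1 = 68; x0_2 = 88; y0_2 = 12; x1_2 = 204; y1_2 = 140; x0_3 = 148; y0_3 = 196; x1_3 = 176; y1_3 = 228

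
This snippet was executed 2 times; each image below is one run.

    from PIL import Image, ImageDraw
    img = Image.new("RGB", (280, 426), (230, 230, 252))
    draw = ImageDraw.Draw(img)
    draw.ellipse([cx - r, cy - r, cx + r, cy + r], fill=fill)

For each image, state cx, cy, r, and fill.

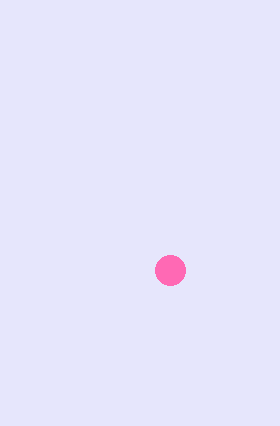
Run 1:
cx = 170; cy = 270; r = 15; fill = 'hotpink'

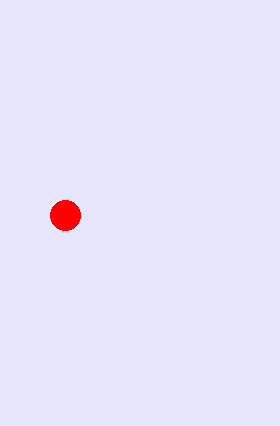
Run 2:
cx = 65; cy = 215; r = 15; fill = 'red'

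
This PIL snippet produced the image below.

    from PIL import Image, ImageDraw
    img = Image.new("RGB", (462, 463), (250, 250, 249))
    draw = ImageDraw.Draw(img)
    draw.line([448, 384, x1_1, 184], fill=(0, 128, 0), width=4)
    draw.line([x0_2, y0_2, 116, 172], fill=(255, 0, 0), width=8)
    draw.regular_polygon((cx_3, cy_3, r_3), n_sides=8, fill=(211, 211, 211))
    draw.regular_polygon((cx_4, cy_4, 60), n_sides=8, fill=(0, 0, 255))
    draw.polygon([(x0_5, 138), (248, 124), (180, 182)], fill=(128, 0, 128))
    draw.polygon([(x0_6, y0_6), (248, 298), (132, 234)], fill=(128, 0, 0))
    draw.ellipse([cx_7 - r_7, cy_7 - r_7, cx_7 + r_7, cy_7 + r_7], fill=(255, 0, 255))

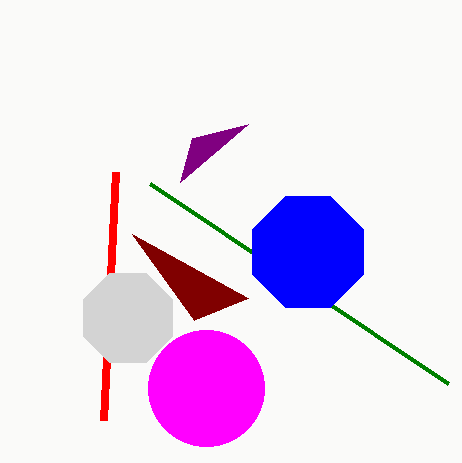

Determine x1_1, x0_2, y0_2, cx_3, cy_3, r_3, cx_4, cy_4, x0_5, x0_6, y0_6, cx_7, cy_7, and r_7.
x1_1 = 150, x0_2 = 104, y0_2 = 420, cx_3 = 128, cy_3 = 318, r_3 = 48, cx_4 = 308, cy_4 = 252, x0_5 = 192, x0_6 = 194, y0_6 = 320, cx_7 = 206, cy_7 = 388, r_7 = 58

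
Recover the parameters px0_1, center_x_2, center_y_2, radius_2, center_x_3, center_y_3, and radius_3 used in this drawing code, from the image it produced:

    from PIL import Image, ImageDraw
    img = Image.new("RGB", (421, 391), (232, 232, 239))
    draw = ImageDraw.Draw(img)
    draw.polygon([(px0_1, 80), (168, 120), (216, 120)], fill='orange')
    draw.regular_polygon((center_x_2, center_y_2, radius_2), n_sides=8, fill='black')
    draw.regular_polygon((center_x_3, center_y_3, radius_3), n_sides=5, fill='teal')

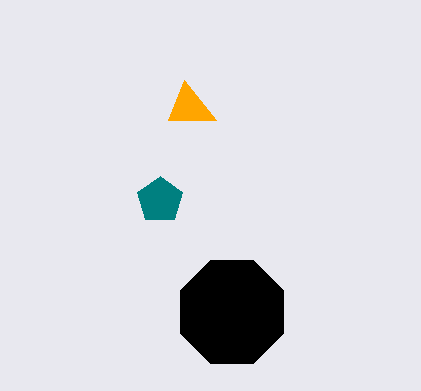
px0_1 = 184, center_x_2 = 232, center_y_2 = 312, radius_2 = 56, center_x_3 = 160, center_y_3 = 200, radius_3 = 24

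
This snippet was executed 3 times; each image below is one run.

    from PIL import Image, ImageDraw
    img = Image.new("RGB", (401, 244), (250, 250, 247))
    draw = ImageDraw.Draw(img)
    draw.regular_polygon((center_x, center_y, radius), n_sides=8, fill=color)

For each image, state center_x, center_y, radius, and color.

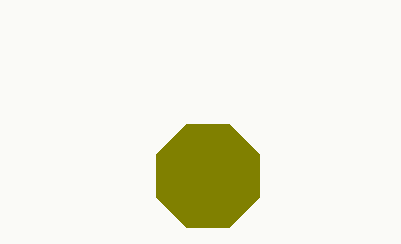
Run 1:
center_x = 208
center_y = 176
radius = 56
color = 'olive'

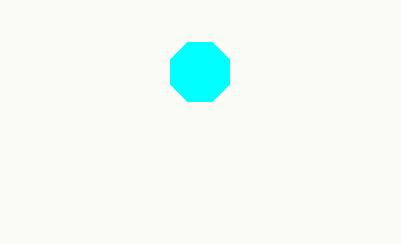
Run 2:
center_x = 200; center_y = 72; radius = 32; color = 'cyan'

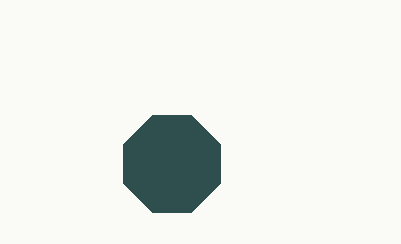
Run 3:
center_x = 172; center_y = 164; radius = 52; color = 'darkslategray'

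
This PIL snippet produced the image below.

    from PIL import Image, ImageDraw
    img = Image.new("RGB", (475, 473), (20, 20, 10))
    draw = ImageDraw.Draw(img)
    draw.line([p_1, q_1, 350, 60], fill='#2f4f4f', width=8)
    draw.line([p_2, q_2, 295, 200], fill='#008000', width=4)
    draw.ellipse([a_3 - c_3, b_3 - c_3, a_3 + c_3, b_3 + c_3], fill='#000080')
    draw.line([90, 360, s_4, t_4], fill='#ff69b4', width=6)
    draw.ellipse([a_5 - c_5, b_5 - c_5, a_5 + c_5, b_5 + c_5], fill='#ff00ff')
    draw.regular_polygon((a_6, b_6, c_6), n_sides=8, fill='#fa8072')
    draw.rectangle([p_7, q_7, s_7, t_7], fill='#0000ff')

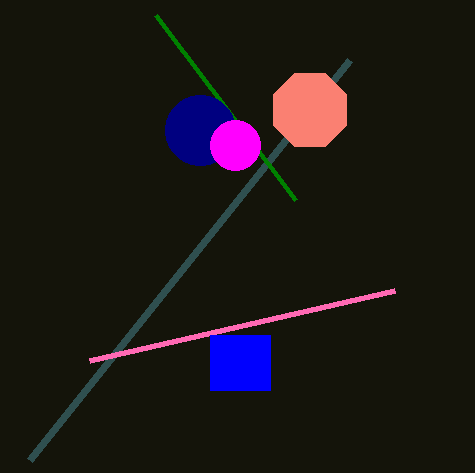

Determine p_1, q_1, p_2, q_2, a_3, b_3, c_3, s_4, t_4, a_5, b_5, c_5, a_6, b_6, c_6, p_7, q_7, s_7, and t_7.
p_1 = 30
q_1 = 460
p_2 = 155
q_2 = 15
a_3 = 200
b_3 = 130
c_3 = 35
s_4 = 395
t_4 = 290
a_5 = 235
b_5 = 145
c_5 = 25
a_6 = 310
b_6 = 110
c_6 = 40
p_7 = 210
q_7 = 335
s_7 = 270
t_7 = 390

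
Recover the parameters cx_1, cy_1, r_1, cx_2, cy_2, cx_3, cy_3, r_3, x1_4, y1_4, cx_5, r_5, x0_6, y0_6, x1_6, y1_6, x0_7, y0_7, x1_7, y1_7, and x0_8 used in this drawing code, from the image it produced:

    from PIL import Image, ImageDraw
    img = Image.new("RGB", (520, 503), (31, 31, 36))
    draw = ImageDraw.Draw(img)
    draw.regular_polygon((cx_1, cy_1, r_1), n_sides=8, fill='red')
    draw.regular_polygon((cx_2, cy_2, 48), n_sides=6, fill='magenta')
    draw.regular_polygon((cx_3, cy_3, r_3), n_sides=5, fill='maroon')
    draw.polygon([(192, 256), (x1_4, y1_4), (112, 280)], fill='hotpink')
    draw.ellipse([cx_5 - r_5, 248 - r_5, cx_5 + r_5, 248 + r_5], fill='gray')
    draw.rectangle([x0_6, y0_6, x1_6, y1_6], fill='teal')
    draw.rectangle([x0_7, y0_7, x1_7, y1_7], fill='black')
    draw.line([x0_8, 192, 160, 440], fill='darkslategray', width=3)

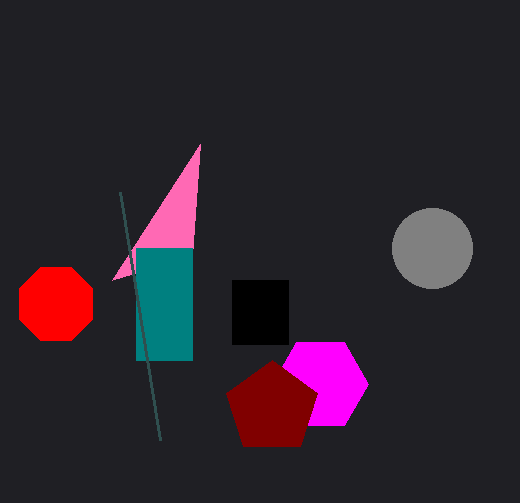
cx_1 = 56
cy_1 = 304
r_1 = 40
cx_2 = 320
cy_2 = 384
cx_3 = 272
cy_3 = 408
r_3 = 48
x1_4 = 200
y1_4 = 144
cx_5 = 432
r_5 = 40
x0_6 = 136
y0_6 = 248
x1_6 = 192
y1_6 = 360
x0_7 = 232
y0_7 = 280
x1_7 = 288
y1_7 = 344
x0_8 = 120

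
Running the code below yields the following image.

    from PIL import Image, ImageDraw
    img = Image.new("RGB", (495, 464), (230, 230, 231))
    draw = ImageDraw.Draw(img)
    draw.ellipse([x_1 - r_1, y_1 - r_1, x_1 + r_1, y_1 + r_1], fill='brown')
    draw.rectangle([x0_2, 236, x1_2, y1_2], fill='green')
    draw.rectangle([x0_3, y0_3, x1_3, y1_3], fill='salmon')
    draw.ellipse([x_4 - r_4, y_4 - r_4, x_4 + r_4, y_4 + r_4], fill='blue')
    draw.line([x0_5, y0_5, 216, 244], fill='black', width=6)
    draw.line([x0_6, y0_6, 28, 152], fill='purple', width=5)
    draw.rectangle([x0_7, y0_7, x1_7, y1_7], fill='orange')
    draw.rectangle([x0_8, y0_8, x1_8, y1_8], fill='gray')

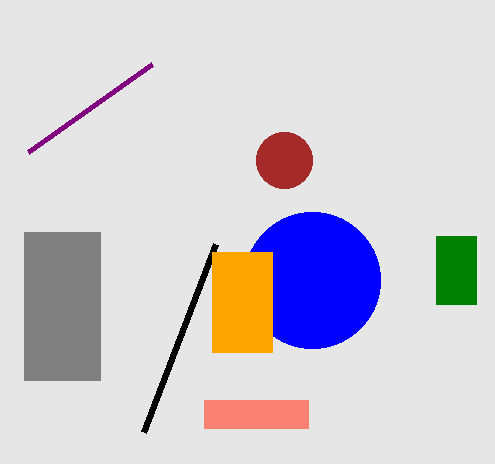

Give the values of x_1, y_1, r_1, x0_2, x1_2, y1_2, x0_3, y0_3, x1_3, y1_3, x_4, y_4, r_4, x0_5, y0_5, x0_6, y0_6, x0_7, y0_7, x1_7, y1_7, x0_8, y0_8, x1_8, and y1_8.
x_1 = 284
y_1 = 160
r_1 = 28
x0_2 = 436
x1_2 = 476
y1_2 = 304
x0_3 = 204
y0_3 = 400
x1_3 = 308
y1_3 = 428
x_4 = 312
y_4 = 280
r_4 = 68
x0_5 = 144
y0_5 = 432
x0_6 = 152
y0_6 = 64
x0_7 = 212
y0_7 = 252
x1_7 = 272
y1_7 = 352
x0_8 = 24
y0_8 = 232
x1_8 = 100
y1_8 = 380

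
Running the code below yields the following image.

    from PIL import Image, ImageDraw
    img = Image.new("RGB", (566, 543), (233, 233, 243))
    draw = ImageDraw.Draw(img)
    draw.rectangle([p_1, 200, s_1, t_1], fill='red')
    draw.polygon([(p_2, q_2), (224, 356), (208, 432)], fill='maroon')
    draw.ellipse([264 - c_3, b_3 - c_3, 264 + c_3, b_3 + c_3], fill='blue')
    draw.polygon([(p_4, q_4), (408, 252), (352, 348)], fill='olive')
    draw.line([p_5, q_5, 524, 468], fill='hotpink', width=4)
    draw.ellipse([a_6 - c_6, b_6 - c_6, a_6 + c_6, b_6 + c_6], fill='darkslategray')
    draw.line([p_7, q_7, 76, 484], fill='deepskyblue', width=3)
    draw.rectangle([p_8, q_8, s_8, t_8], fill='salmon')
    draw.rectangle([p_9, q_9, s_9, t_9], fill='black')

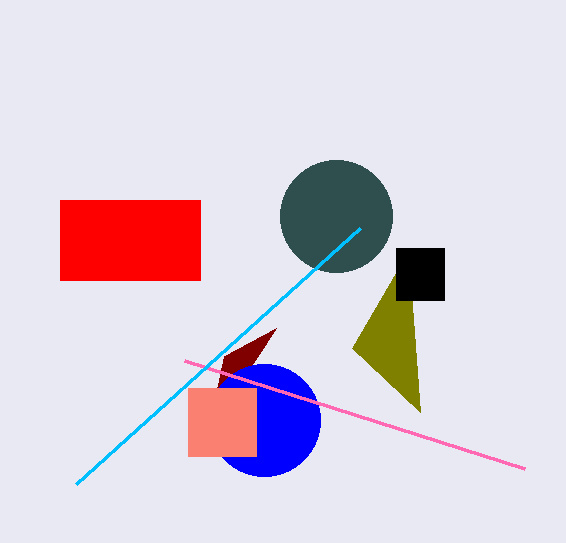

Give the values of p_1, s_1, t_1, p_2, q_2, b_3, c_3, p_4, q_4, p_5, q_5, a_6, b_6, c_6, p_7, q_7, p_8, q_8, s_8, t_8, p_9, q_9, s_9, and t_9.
p_1 = 60, s_1 = 200, t_1 = 280, p_2 = 276, q_2 = 328, b_3 = 420, c_3 = 56, p_4 = 420, q_4 = 412, p_5 = 184, q_5 = 360, a_6 = 336, b_6 = 216, c_6 = 56, p_7 = 360, q_7 = 228, p_8 = 188, q_8 = 388, s_8 = 256, t_8 = 456, p_9 = 396, q_9 = 248, s_9 = 444, t_9 = 300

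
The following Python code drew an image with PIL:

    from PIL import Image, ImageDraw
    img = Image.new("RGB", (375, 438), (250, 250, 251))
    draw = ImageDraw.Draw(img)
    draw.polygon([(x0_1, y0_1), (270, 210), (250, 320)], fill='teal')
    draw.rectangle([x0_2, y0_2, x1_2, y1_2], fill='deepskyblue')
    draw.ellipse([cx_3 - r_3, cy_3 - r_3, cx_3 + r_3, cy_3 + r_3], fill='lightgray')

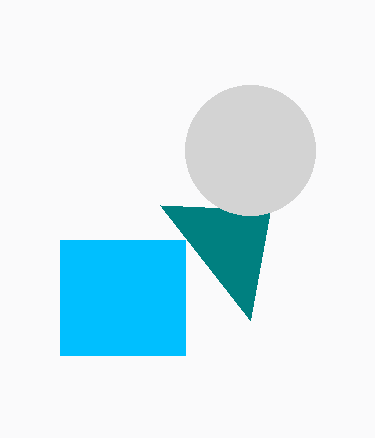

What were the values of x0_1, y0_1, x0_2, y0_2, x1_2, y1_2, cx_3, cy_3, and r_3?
x0_1 = 160; y0_1 = 205; x0_2 = 60; y0_2 = 240; x1_2 = 185; y1_2 = 355; cx_3 = 250; cy_3 = 150; r_3 = 65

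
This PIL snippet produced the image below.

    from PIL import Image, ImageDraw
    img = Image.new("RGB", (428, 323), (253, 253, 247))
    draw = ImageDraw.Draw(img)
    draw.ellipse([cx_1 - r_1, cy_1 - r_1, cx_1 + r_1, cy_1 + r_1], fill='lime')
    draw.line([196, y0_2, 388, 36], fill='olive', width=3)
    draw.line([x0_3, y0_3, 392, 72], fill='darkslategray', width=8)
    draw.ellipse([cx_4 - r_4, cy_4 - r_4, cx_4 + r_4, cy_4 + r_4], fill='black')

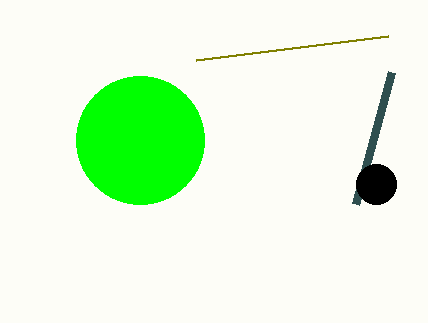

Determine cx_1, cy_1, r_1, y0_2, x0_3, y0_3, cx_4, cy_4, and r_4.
cx_1 = 140; cy_1 = 140; r_1 = 64; y0_2 = 60; x0_3 = 356; y0_3 = 204; cx_4 = 376; cy_4 = 184; r_4 = 20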